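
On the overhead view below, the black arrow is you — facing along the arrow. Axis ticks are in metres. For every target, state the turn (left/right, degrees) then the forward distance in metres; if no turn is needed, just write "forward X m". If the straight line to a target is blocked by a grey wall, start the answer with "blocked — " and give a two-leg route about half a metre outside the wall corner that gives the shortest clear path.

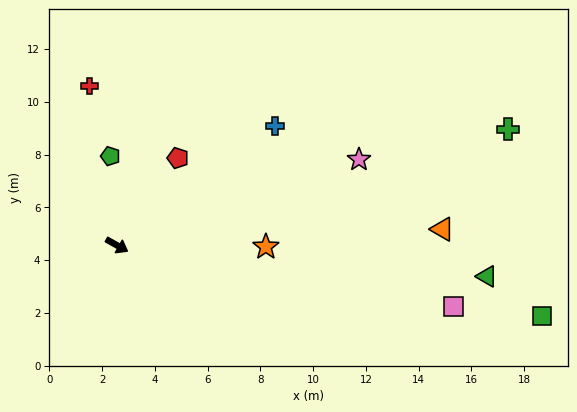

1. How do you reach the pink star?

turn left 49°, forward 9.7 m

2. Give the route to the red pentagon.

turn left 84°, forward 4.0 m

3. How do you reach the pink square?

turn left 19°, forward 13.0 m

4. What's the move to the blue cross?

turn left 66°, forward 7.5 m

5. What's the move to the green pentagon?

turn left 124°, forward 3.4 m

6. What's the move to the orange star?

turn left 29°, forward 5.6 m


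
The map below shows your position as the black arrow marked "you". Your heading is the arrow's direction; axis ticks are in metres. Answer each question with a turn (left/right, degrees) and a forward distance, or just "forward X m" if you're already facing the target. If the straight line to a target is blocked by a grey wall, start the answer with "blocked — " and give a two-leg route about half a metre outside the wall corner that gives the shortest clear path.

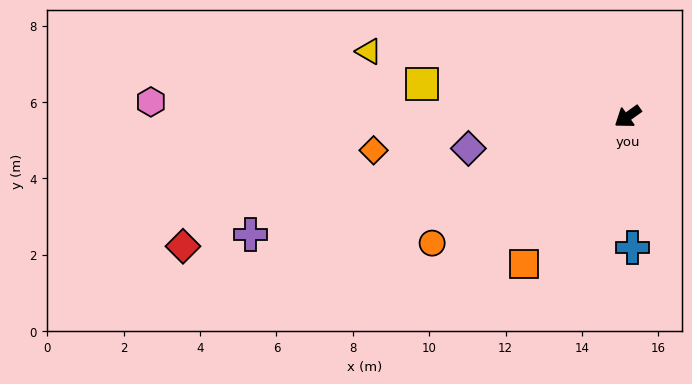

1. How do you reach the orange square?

turn left 19°, forward 4.7 m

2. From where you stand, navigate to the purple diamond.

turn right 24°, forward 4.3 m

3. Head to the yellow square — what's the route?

turn right 44°, forward 5.5 m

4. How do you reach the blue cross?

turn left 57°, forward 3.4 m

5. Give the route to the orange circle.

turn right 3°, forward 6.1 m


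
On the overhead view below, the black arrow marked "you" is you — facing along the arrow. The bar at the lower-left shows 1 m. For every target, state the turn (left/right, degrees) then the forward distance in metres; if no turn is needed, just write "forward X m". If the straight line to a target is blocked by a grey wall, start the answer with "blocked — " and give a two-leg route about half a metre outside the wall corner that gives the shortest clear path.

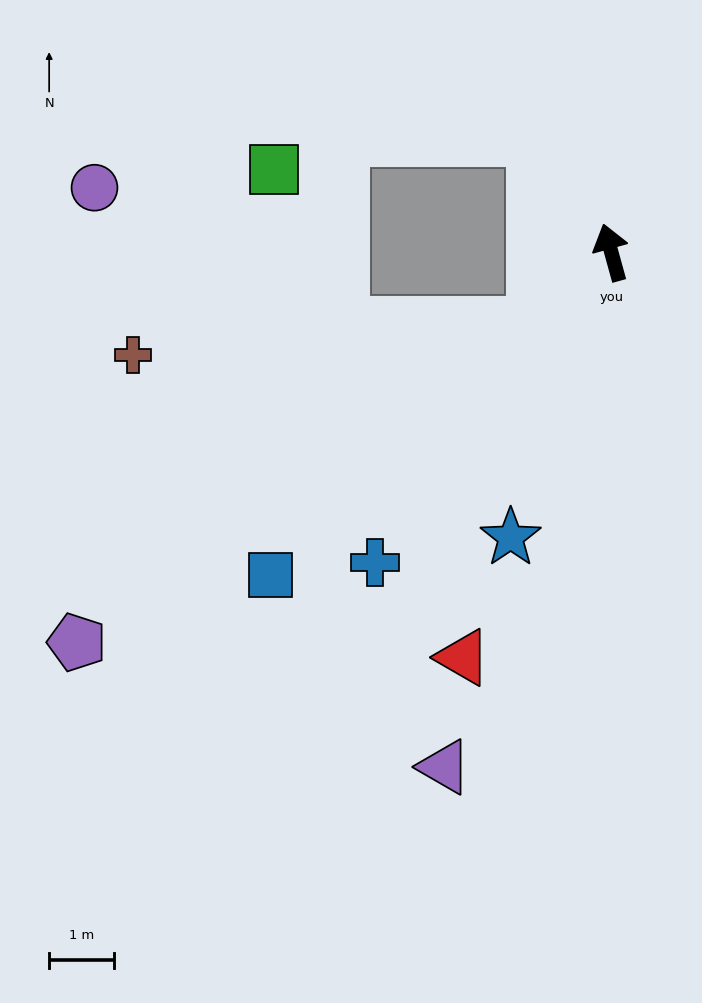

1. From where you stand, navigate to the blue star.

turn left 145°, forward 4.7 m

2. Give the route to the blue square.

turn left 118°, forward 7.3 m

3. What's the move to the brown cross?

blocked — turn left 118°, forward 1.6 m, then turn right 39°, forward 6.2 m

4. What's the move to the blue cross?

turn left 127°, forward 6.0 m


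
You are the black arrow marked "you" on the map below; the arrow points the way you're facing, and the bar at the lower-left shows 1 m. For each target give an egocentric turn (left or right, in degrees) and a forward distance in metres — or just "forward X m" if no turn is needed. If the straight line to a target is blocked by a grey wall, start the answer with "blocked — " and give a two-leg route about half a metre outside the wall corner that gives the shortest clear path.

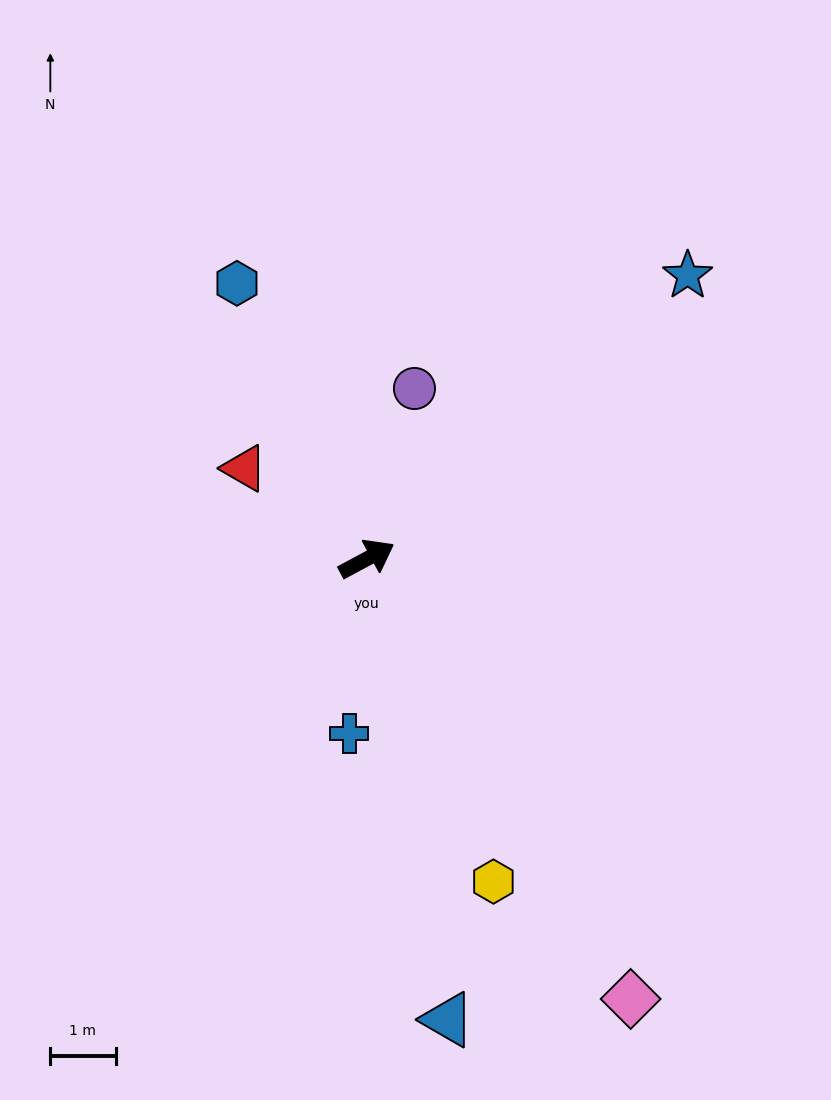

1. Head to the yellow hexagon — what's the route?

turn right 97°, forward 5.3 m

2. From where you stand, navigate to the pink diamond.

turn right 87°, forward 7.9 m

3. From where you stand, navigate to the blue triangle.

turn right 108°, forward 7.2 m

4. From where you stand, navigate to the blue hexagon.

turn left 87°, forward 4.7 m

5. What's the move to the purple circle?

turn left 46°, forward 2.7 m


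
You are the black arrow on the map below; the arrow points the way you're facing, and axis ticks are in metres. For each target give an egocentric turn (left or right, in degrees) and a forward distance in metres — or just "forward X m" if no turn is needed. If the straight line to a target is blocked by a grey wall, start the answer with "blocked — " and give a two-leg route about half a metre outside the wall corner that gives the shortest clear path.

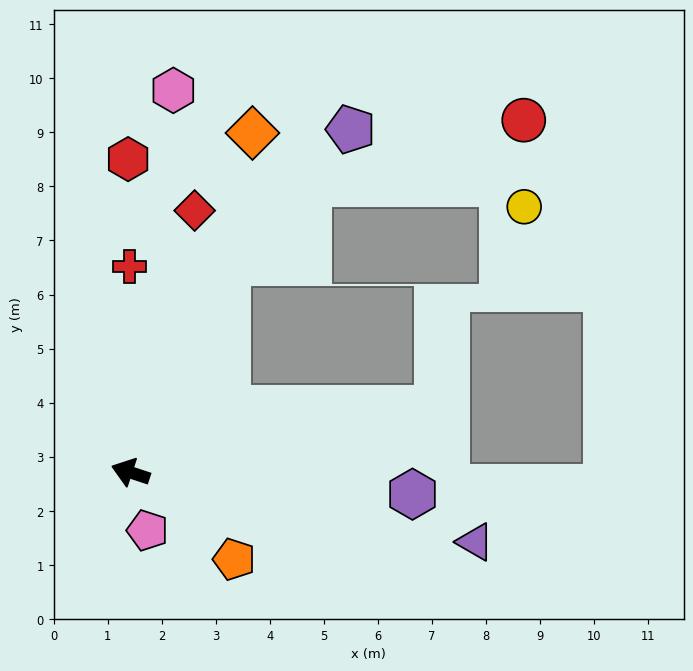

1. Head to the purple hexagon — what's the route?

turn right 166°, forward 5.2 m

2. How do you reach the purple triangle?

turn right 173°, forward 6.5 m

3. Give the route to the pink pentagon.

turn left 125°, forward 1.1 m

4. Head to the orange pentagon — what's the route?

turn left 158°, forward 2.5 m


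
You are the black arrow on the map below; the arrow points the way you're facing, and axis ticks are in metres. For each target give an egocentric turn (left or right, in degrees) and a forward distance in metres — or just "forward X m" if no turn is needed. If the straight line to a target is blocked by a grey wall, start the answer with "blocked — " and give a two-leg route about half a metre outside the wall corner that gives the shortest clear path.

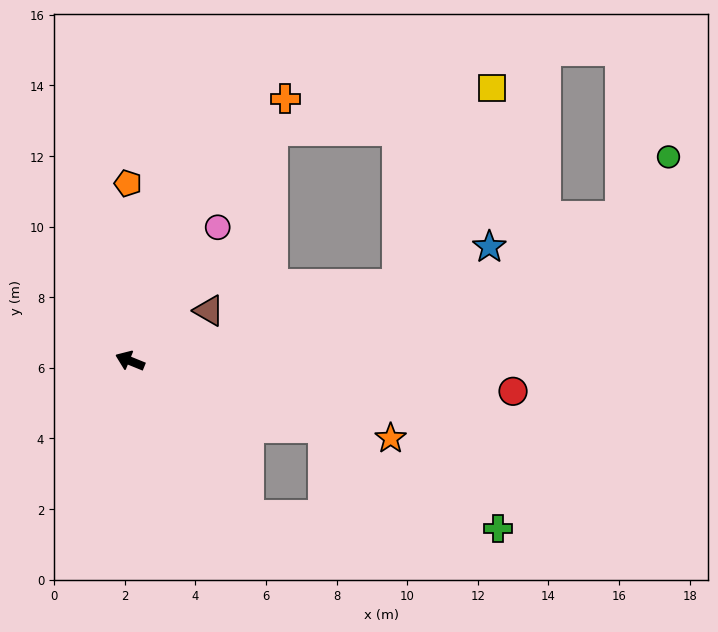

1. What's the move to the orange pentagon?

turn right 67°, forward 5.0 m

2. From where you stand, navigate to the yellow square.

blocked — turn right 142°, forward 7.9 m, then turn left 48°, forward 6.2 m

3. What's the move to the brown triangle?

turn right 125°, forward 2.7 m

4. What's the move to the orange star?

turn right 174°, forward 7.7 m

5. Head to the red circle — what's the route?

turn right 162°, forward 10.9 m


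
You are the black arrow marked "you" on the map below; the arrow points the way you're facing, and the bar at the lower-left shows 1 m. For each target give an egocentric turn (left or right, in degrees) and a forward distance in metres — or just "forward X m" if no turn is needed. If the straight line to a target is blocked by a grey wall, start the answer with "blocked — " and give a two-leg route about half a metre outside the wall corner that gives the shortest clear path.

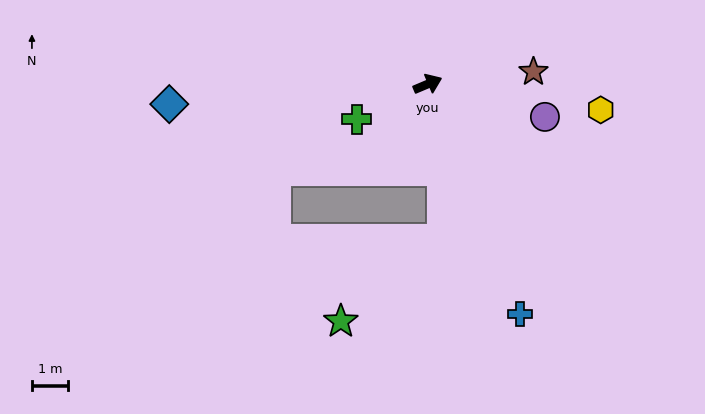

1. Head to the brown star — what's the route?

turn right 16°, forward 2.9 m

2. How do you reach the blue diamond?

turn left 162°, forward 7.1 m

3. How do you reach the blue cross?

turn right 91°, forward 6.8 m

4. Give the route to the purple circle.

turn right 39°, forward 3.4 m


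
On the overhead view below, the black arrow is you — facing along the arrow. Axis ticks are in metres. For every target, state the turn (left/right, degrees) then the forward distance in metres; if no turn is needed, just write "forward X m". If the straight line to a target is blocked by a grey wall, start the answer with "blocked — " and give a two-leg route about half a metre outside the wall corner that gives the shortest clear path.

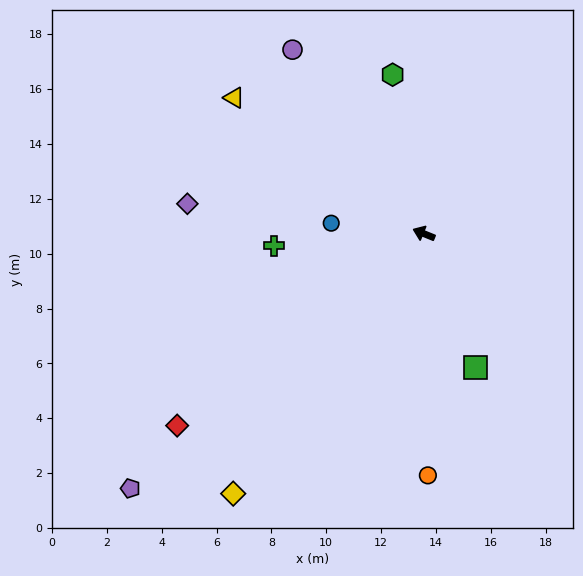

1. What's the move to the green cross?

turn left 27°, forward 5.5 m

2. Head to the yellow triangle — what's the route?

turn right 14°, forward 8.5 m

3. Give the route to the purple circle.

turn right 32°, forward 8.2 m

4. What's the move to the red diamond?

turn left 60°, forward 11.4 m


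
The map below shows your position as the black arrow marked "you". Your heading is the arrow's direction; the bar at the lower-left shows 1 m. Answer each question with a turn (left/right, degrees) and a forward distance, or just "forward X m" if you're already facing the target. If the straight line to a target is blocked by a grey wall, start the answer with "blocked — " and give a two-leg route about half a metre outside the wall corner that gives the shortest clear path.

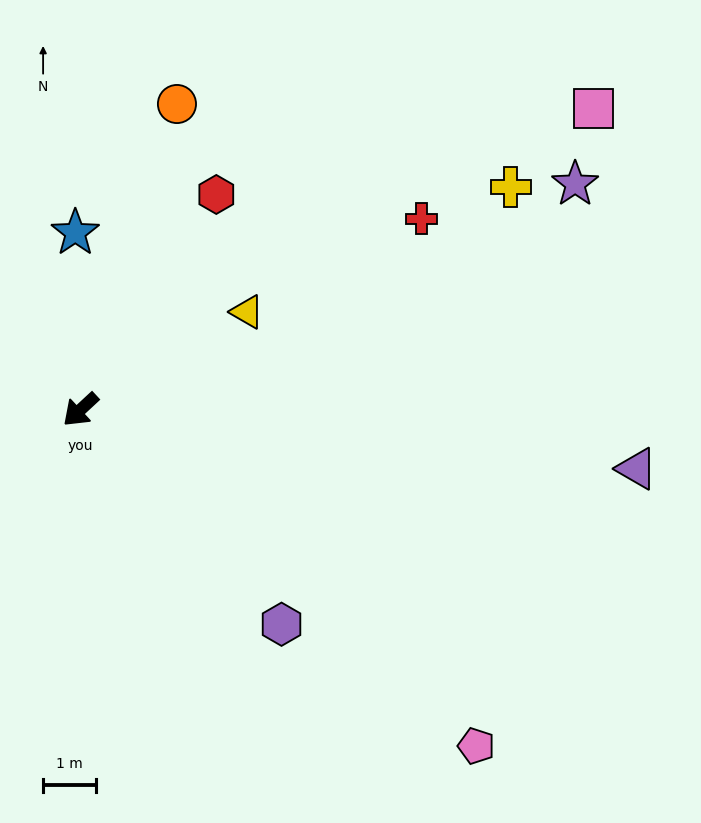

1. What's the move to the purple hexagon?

turn left 90°, forward 5.5 m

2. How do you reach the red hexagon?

turn right 165°, forward 4.8 m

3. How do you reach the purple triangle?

turn left 131°, forward 10.5 m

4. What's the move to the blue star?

turn right 131°, forward 3.3 m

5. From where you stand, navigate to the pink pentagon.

turn left 97°, forward 9.7 m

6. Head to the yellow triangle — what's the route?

turn left 168°, forward 3.6 m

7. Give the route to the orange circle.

turn right 150°, forward 6.0 m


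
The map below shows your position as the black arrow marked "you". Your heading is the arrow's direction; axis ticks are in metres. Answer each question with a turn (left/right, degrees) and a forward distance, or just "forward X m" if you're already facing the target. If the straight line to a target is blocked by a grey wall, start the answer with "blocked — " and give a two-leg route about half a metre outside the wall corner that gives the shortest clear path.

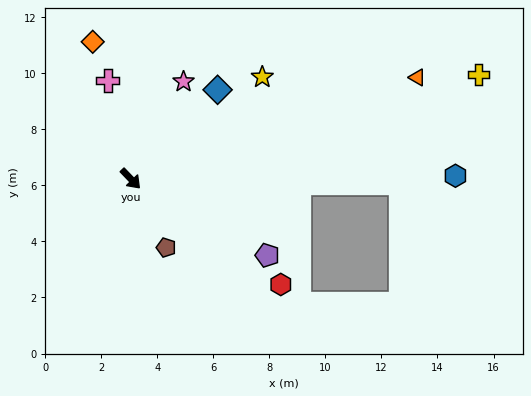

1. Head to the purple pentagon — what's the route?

turn left 17°, forward 5.6 m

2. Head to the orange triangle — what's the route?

turn left 66°, forward 10.8 m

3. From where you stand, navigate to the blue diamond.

turn left 92°, forward 4.4 m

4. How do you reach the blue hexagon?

turn left 47°, forward 11.6 m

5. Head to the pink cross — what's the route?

turn left 149°, forward 3.6 m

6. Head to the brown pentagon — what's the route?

turn right 17°, forward 2.8 m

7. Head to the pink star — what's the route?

turn left 108°, forward 3.9 m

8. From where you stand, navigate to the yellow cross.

turn left 63°, forward 13.0 m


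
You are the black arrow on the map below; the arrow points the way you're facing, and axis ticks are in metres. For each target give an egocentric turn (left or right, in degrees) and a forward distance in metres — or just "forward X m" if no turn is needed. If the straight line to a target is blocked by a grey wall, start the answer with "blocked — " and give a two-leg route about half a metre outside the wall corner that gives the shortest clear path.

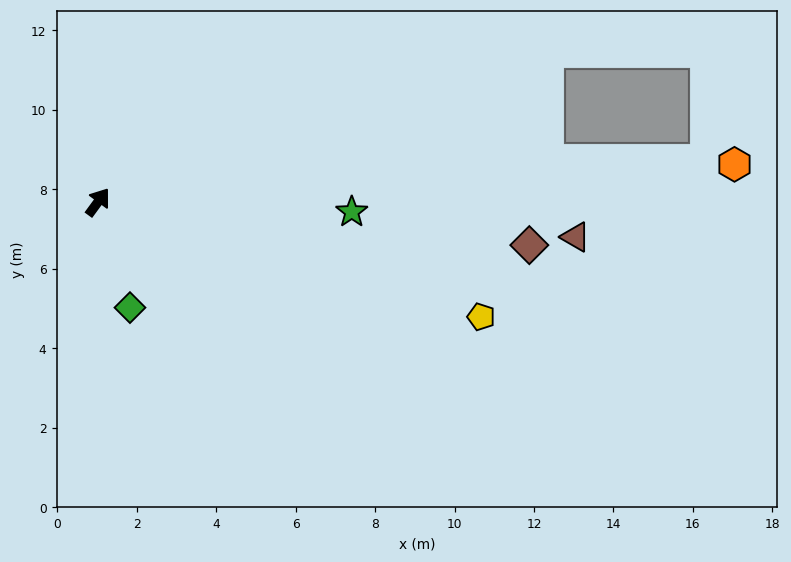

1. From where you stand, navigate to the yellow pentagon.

turn right 70°, forward 10.1 m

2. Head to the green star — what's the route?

turn right 56°, forward 6.4 m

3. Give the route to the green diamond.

turn right 127°, forward 2.8 m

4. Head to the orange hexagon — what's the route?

turn right 50°, forward 16.1 m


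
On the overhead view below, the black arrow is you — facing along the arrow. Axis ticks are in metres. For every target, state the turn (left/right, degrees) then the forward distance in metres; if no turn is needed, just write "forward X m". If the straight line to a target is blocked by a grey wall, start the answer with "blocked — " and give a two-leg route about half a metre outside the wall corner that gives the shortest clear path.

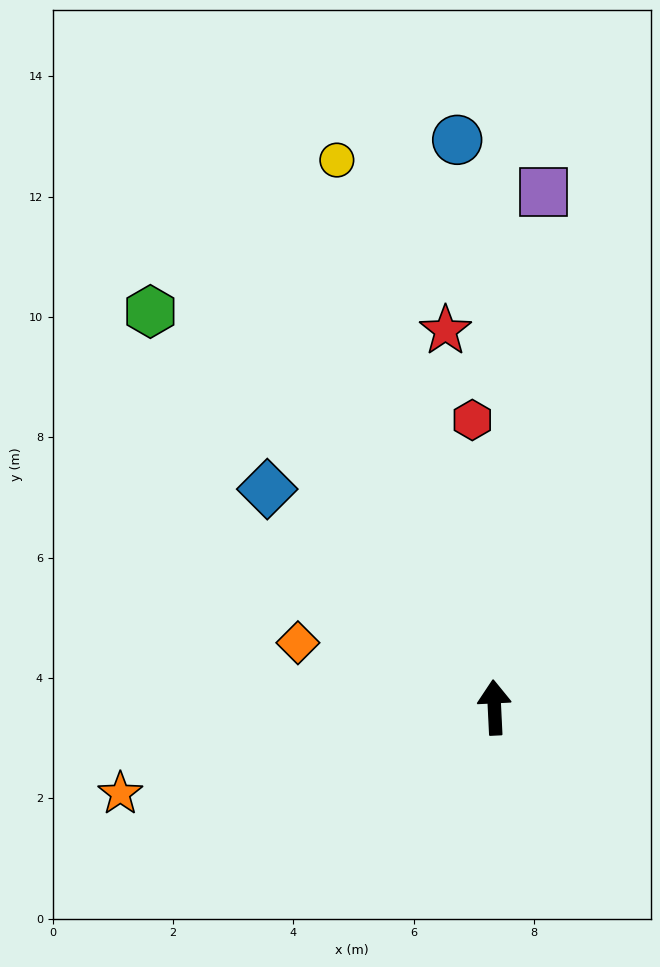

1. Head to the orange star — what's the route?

turn left 100°, forward 6.4 m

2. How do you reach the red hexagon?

forward 4.8 m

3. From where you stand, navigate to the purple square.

turn right 8°, forward 8.6 m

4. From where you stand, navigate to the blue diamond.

turn left 43°, forward 5.2 m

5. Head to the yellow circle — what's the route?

turn left 13°, forward 9.5 m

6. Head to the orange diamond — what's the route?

turn left 69°, forward 3.4 m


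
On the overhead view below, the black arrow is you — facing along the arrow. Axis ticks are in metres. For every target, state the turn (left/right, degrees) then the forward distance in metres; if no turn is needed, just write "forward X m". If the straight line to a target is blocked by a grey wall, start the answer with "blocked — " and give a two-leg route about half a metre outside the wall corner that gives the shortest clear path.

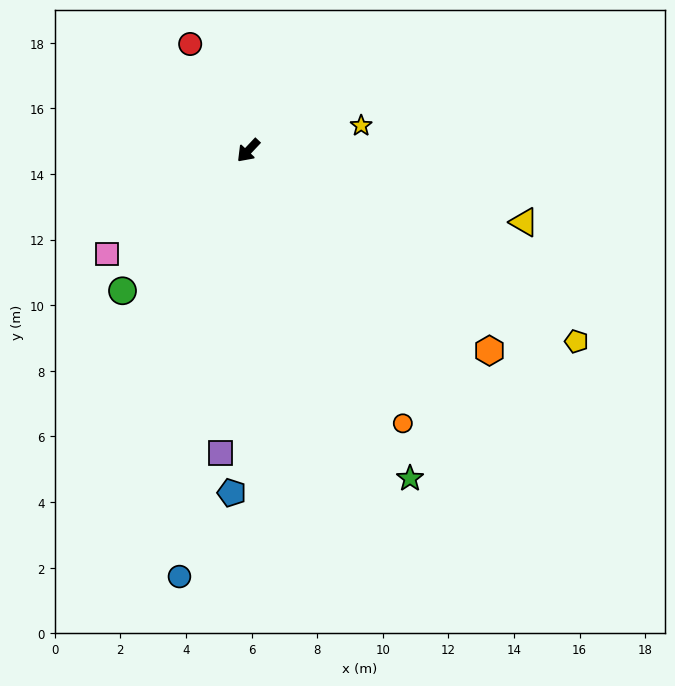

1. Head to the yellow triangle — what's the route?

turn left 119°, forward 8.7 m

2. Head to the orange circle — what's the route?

turn left 73°, forward 9.6 m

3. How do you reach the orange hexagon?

turn left 94°, forward 9.6 m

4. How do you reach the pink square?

turn right 10°, forward 5.3 m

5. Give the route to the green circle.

forward 5.7 m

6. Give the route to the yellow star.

turn left 146°, forward 3.5 m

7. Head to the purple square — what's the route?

turn left 38°, forward 9.3 m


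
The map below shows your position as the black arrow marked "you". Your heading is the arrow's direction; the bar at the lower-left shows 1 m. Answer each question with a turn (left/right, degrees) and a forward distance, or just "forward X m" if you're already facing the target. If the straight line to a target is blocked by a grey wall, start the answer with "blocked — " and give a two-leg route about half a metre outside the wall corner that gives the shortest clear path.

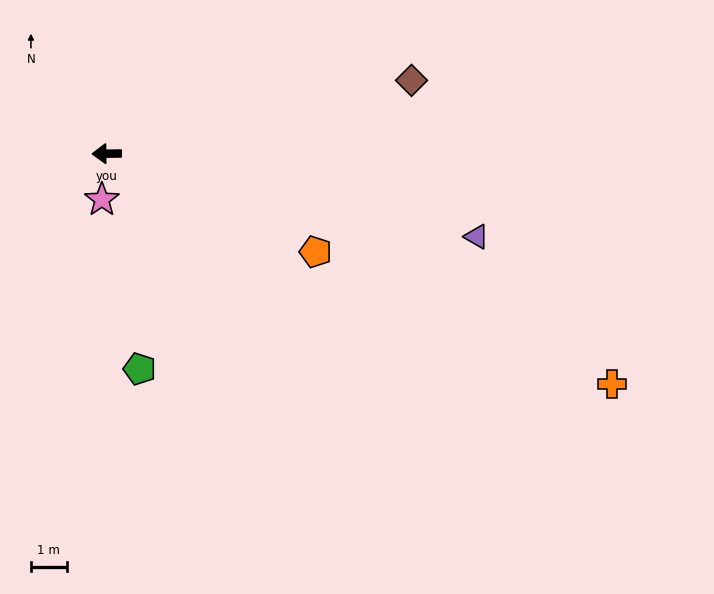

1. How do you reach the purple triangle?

turn left 167°, forward 10.6 m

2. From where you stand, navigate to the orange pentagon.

turn left 154°, forward 6.5 m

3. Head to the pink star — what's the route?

turn left 83°, forward 1.3 m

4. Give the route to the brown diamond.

turn right 167°, forward 8.8 m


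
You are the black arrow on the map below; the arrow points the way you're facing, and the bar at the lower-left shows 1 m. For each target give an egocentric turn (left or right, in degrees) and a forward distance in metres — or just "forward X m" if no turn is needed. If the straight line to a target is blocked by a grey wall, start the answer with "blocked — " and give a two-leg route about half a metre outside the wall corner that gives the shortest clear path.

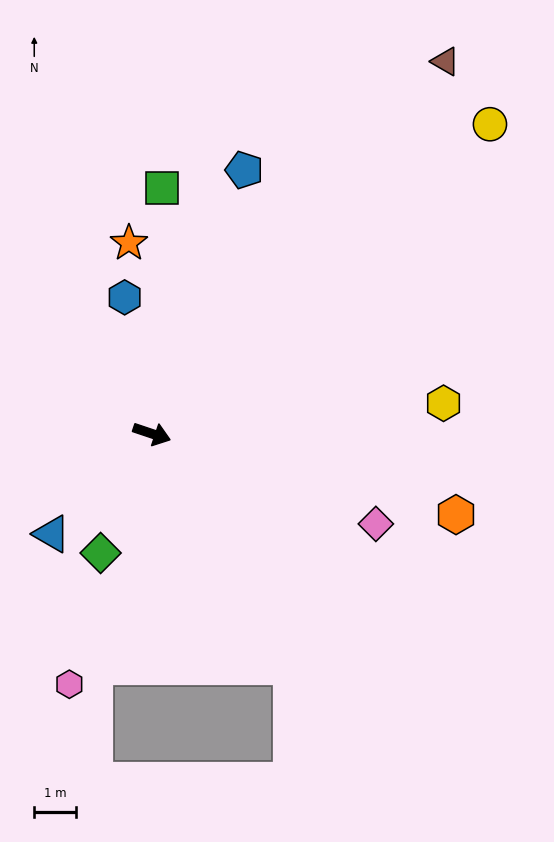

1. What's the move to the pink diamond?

turn right 3°, forward 5.8 m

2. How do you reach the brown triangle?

turn left 70°, forward 11.4 m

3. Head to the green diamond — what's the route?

turn right 95°, forward 3.1 m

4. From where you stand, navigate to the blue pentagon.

turn left 89°, forward 6.7 m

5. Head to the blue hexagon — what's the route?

turn left 120°, forward 3.3 m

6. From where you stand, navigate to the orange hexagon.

turn left 4°, forward 7.6 m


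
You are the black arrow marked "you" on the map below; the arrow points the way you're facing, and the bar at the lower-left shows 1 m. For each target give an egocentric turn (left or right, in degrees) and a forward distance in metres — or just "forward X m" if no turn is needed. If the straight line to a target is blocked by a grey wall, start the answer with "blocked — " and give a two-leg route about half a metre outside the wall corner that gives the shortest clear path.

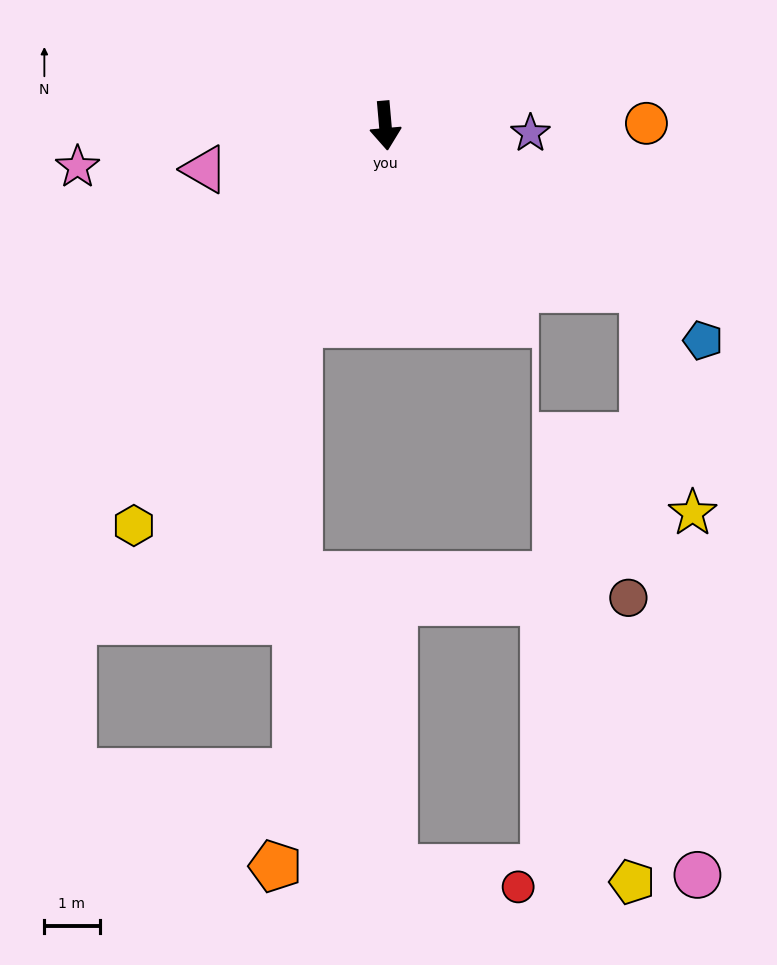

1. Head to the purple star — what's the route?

turn left 82°, forward 2.6 m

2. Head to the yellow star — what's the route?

blocked — turn left 53°, forward 5.5 m, then turn right 46°, forward 4.1 m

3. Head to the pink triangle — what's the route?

turn right 81°, forward 3.4 m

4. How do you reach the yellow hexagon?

turn right 37°, forward 8.5 m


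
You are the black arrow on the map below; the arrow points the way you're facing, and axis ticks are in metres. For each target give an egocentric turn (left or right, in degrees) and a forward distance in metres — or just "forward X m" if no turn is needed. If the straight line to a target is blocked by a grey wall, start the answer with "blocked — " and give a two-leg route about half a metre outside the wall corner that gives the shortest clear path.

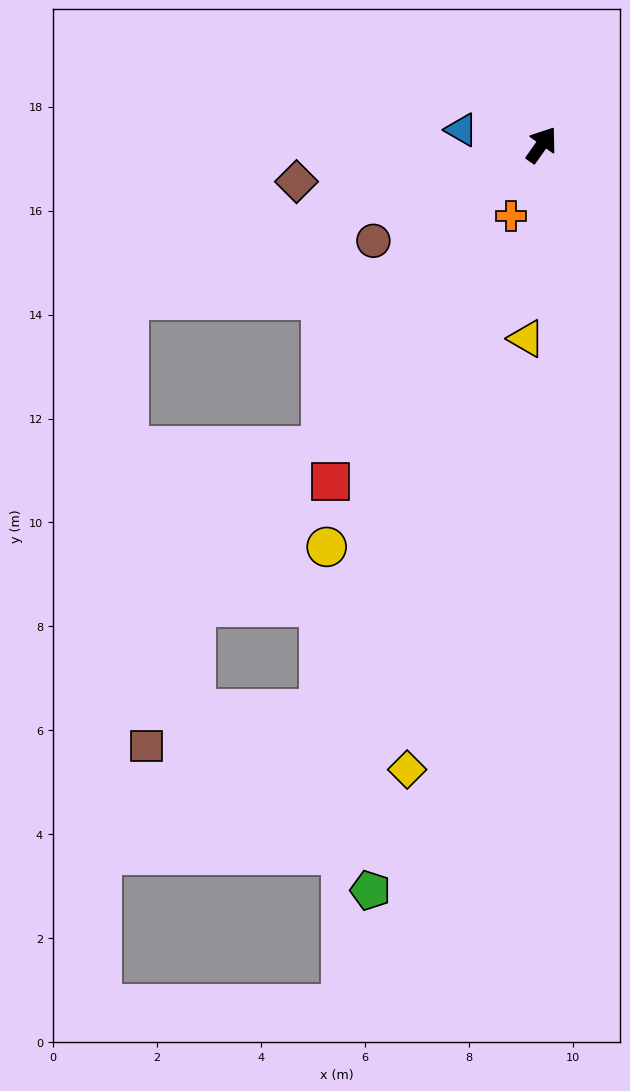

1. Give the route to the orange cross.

turn right 168°, forward 1.5 m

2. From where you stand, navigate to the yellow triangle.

turn right 149°, forward 3.7 m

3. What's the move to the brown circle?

turn left 155°, forward 3.7 m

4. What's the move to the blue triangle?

turn left 115°, forward 1.6 m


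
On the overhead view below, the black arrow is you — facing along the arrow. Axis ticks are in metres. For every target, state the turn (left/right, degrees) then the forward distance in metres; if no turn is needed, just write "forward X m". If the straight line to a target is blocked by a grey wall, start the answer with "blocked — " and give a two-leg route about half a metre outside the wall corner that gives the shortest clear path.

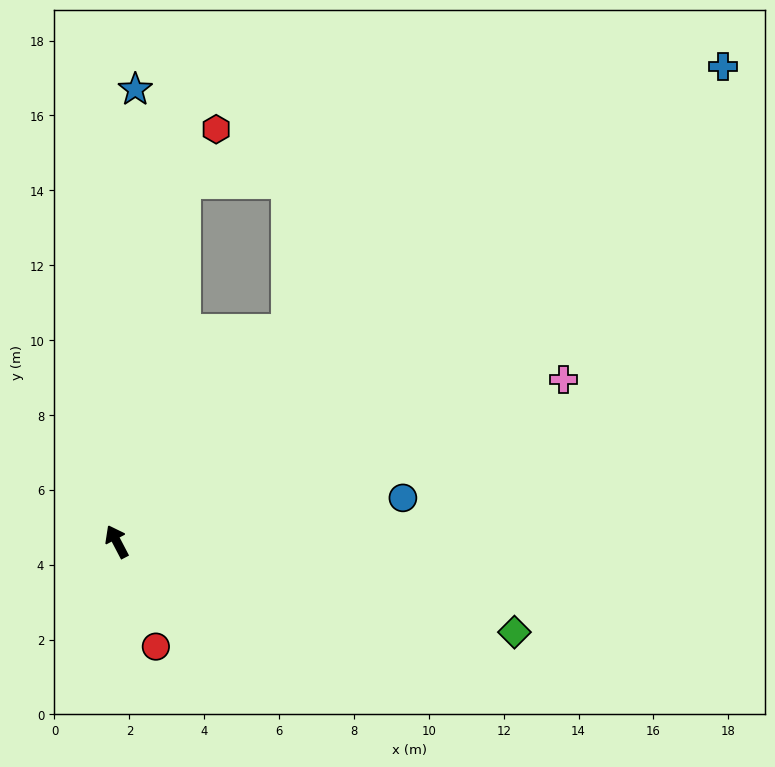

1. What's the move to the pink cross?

turn right 98°, forward 12.7 m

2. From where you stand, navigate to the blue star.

turn right 30°, forward 12.1 m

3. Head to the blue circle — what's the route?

turn right 109°, forward 7.7 m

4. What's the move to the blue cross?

turn right 80°, forward 20.6 m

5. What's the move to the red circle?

turn left 173°, forward 3.0 m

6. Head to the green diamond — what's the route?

turn right 130°, forward 10.9 m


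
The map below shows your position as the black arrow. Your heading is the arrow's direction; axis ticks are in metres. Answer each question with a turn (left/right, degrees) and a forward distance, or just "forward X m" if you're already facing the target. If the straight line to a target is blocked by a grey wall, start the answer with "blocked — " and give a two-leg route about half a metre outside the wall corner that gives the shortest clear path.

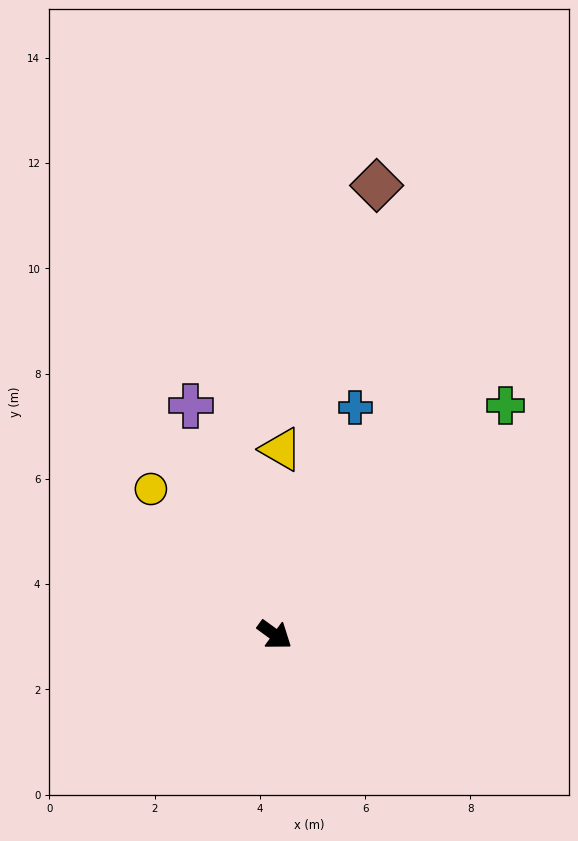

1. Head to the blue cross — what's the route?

turn left 107°, forward 4.6 m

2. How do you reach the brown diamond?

turn left 113°, forward 8.8 m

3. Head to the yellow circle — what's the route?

turn left 166°, forward 3.6 m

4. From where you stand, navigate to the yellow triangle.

turn left 124°, forward 3.5 m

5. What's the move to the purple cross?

turn left 146°, forward 4.6 m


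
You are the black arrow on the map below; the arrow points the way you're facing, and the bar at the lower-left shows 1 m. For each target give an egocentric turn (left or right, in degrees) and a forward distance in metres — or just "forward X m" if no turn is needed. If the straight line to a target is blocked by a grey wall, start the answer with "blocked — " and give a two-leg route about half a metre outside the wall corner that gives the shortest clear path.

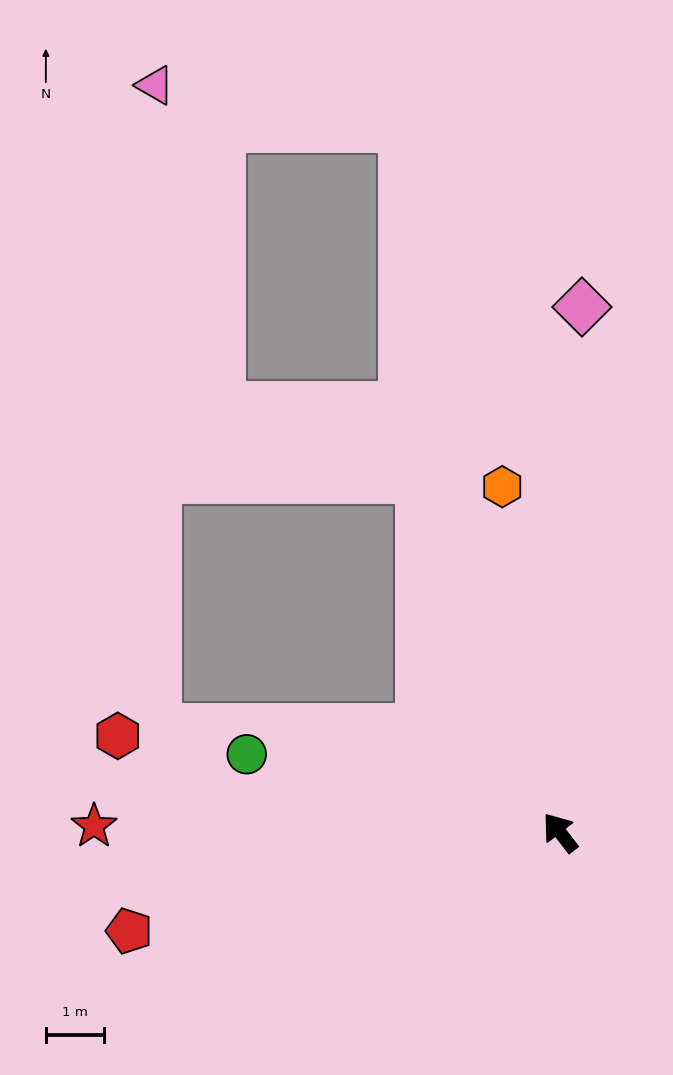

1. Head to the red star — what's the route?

turn left 51°, forward 8.0 m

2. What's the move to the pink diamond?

turn right 40°, forward 9.0 m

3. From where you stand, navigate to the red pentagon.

turn left 65°, forward 7.6 m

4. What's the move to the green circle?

turn left 38°, forward 5.5 m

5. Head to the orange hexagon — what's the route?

turn right 28°, forward 6.0 m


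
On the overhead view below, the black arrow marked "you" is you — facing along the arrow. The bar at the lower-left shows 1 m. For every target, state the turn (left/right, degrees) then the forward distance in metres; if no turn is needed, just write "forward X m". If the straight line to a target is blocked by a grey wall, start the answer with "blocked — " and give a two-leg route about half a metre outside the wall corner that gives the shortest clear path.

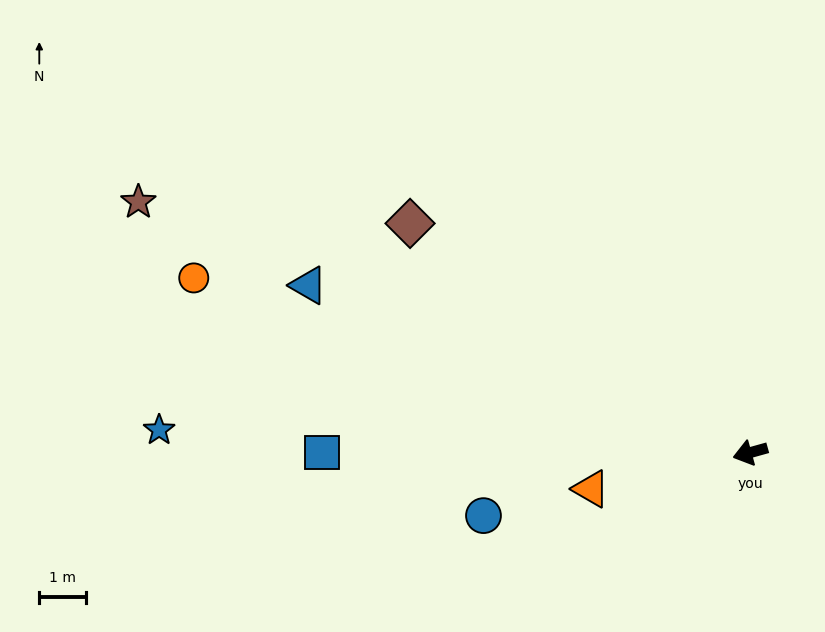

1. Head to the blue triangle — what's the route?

turn right 36°, forward 10.1 m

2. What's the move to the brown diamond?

turn right 49°, forward 8.8 m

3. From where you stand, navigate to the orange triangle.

turn right 3°, forward 3.5 m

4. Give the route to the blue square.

turn right 16°, forward 9.1 m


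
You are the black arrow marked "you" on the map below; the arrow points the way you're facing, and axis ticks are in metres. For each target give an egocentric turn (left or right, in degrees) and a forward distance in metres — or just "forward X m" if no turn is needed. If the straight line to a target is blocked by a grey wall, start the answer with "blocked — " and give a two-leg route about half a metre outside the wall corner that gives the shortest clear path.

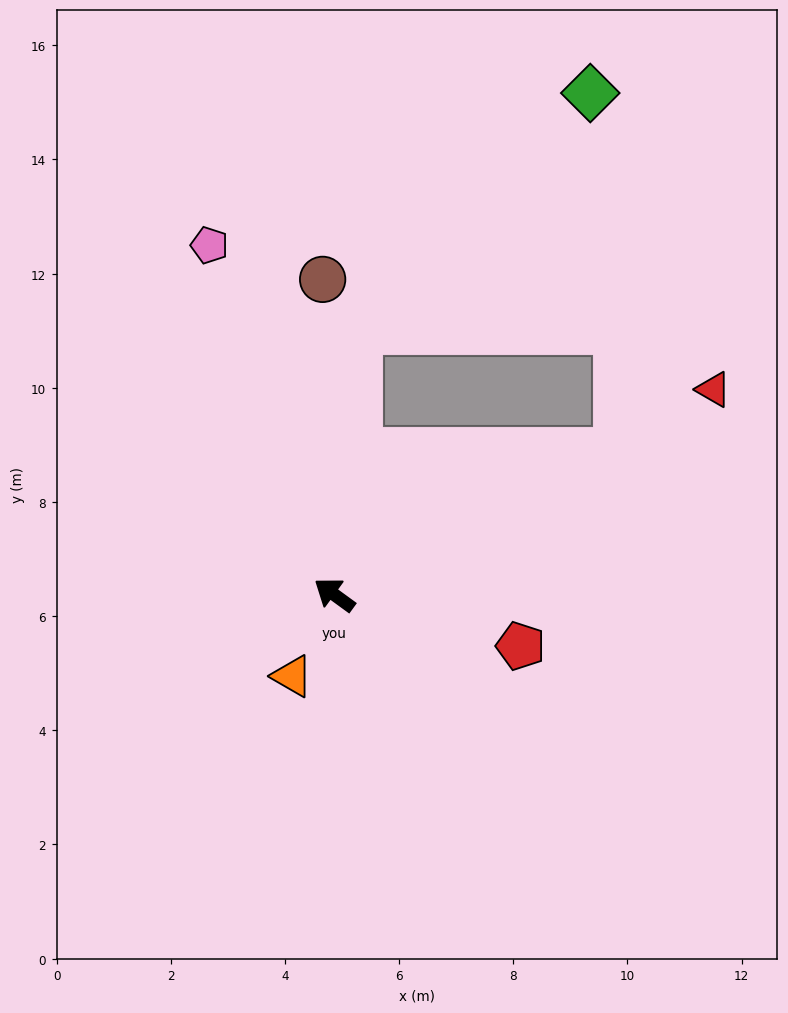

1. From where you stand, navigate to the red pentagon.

turn right 159°, forward 3.4 m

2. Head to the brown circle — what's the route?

turn right 52°, forward 5.5 m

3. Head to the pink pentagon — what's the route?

turn right 34°, forward 6.5 m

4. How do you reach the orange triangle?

turn left 99°, forward 1.6 m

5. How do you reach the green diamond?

blocked — turn right 59°, forward 4.6 m, then turn right 39°, forward 5.8 m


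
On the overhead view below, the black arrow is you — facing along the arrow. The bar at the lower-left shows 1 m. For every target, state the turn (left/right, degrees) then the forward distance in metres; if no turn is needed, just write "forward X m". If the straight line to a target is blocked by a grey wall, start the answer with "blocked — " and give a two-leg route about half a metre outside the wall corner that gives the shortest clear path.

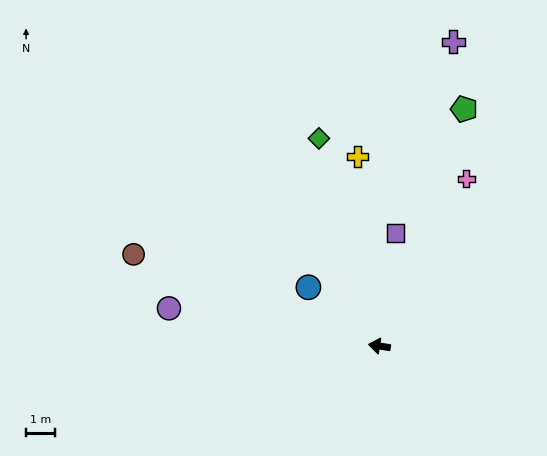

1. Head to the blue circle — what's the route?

turn right 31°, forward 3.2 m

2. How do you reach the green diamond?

turn right 65°, forward 7.5 m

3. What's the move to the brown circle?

turn right 12°, forward 9.1 m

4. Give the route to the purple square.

turn right 89°, forward 4.0 m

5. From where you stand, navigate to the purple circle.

forward 7.4 m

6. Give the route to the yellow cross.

turn right 75°, forward 6.6 m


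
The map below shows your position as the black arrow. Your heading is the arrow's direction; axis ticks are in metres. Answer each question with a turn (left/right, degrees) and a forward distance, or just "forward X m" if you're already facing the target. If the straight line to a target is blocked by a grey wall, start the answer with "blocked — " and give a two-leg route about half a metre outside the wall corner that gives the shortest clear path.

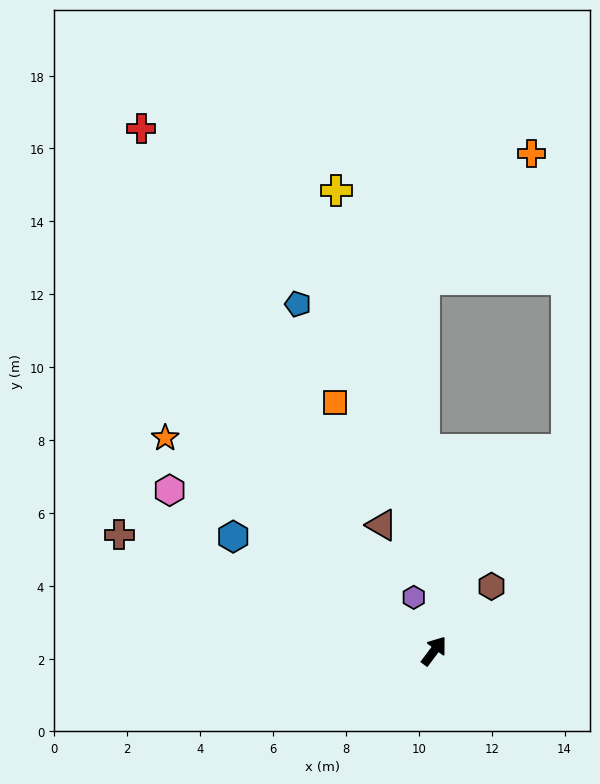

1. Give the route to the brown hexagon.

turn right 5°, forward 2.4 m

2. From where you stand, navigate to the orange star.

turn left 88°, forward 9.4 m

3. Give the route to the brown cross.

turn left 107°, forward 9.2 m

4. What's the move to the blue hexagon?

turn left 97°, forward 6.3 m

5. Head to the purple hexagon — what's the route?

turn left 58°, forward 1.6 m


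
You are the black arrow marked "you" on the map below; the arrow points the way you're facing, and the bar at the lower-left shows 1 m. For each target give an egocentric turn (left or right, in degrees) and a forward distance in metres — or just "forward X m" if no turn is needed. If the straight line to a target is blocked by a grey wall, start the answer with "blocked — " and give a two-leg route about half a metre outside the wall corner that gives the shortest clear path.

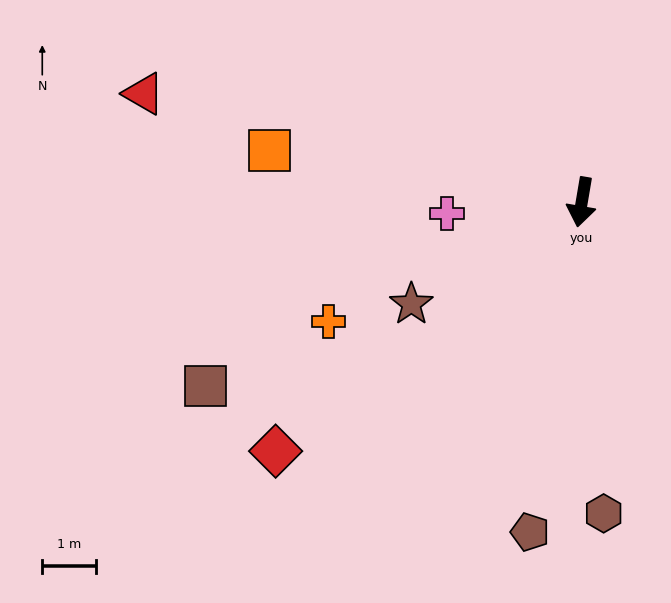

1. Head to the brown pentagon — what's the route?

forward 6.2 m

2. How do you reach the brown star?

turn right 50°, forward 3.7 m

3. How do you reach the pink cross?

turn right 76°, forward 2.5 m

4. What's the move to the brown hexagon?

turn left 14°, forward 5.8 m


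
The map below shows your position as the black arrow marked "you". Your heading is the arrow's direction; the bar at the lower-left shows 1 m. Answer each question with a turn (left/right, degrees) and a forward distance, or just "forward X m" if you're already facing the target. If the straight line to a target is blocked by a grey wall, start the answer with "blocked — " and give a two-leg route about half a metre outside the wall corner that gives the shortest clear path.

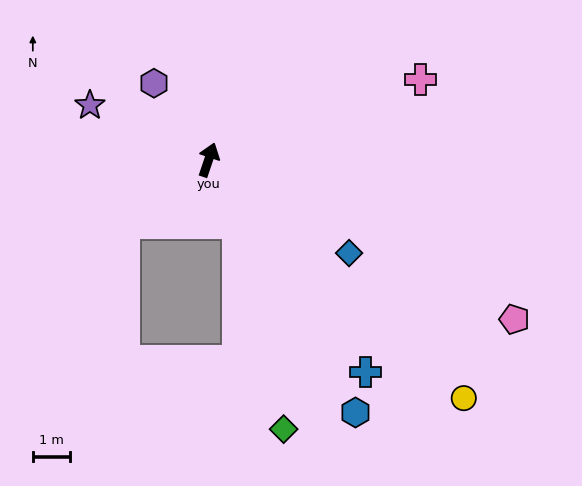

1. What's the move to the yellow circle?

turn right 114°, forward 9.3 m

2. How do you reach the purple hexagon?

turn left 54°, forward 2.5 m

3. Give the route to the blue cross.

turn right 125°, forward 7.0 m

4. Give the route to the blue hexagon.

turn right 131°, forward 7.8 m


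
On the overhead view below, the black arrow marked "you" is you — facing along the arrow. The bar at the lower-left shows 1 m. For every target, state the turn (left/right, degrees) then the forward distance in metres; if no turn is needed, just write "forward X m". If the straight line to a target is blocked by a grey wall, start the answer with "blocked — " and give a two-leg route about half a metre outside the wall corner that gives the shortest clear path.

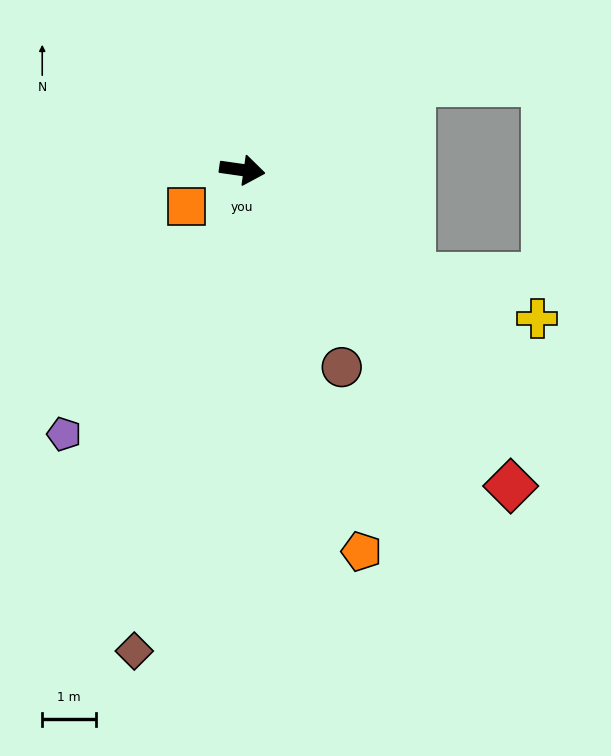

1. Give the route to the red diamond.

turn right 42°, forward 7.7 m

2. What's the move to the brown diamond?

turn right 95°, forward 9.1 m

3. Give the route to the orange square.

turn right 139°, forward 1.2 m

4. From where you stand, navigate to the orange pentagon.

turn right 65°, forward 7.4 m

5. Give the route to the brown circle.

turn right 55°, forward 4.1 m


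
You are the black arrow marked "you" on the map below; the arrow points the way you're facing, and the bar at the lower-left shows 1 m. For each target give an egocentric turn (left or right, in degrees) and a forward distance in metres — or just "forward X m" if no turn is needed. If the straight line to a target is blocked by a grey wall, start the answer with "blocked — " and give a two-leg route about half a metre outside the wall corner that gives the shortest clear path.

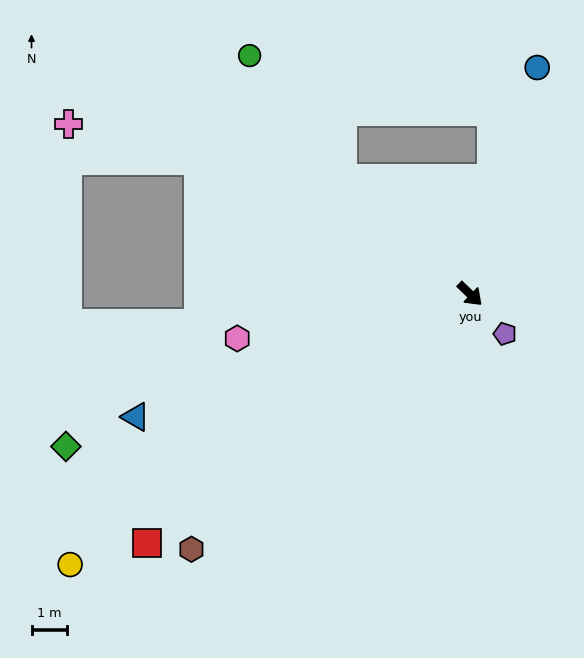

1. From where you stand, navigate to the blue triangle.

turn right 116°, forward 10.0 m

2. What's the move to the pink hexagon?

turn right 126°, forward 6.7 m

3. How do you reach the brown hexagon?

turn right 94°, forward 10.6 m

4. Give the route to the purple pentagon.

turn right 5°, forward 1.5 m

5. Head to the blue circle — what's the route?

turn left 117°, forward 6.6 m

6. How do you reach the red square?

turn right 99°, forward 11.5 m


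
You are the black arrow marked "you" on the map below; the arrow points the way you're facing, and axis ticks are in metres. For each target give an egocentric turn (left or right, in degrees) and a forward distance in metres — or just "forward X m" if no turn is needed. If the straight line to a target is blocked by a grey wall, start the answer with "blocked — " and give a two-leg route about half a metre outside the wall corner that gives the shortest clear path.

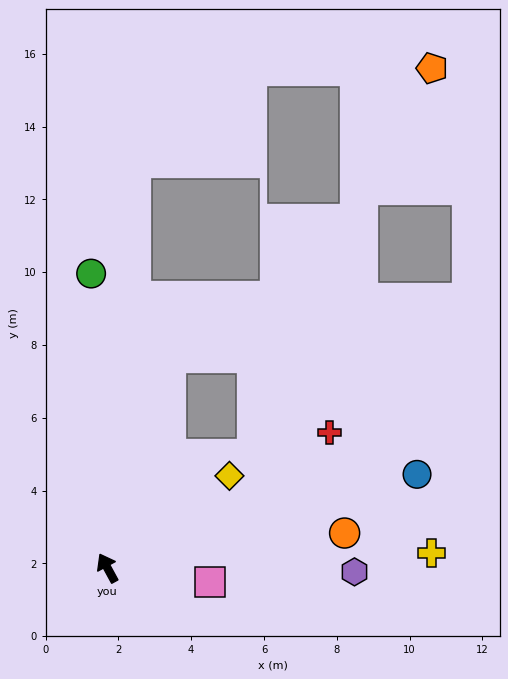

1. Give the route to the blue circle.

turn right 102°, forward 8.9 m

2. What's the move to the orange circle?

turn right 110°, forward 6.6 m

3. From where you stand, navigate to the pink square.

turn right 126°, forward 2.8 m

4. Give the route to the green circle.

turn right 25°, forward 8.1 m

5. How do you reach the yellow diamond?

turn right 82°, forward 4.2 m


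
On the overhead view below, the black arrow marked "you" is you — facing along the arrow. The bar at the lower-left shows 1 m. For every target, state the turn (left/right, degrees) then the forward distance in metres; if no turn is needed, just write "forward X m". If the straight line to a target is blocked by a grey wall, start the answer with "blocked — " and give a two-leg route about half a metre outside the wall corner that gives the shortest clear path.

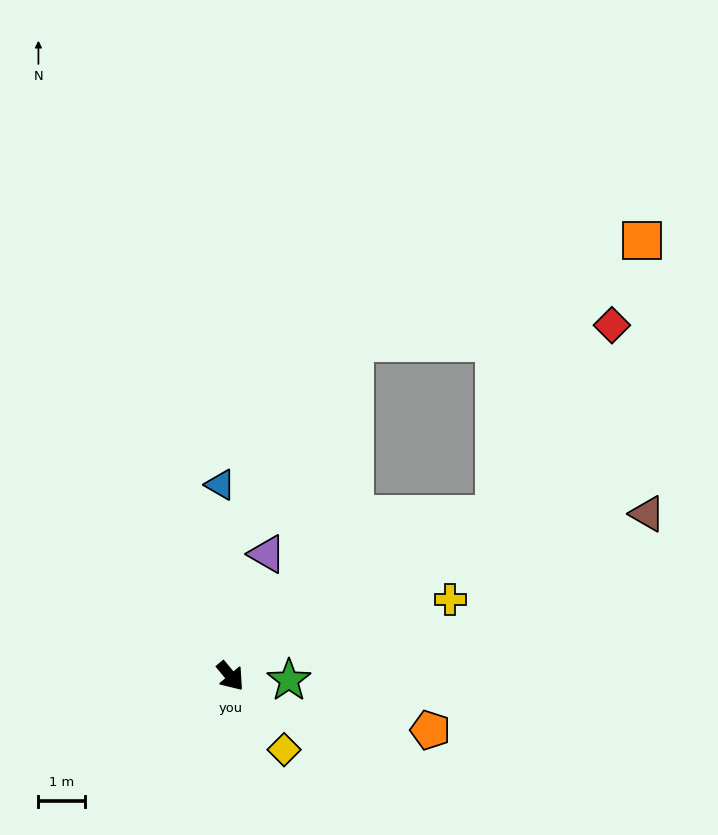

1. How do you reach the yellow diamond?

turn right 4°, forward 1.9 m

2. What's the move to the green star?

turn left 46°, forward 1.3 m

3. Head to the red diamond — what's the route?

blocked — turn left 81°, forward 6.6 m, then turn left 28°, forward 4.8 m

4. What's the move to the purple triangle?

turn left 124°, forward 2.7 m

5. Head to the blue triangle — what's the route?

turn left 143°, forward 4.1 m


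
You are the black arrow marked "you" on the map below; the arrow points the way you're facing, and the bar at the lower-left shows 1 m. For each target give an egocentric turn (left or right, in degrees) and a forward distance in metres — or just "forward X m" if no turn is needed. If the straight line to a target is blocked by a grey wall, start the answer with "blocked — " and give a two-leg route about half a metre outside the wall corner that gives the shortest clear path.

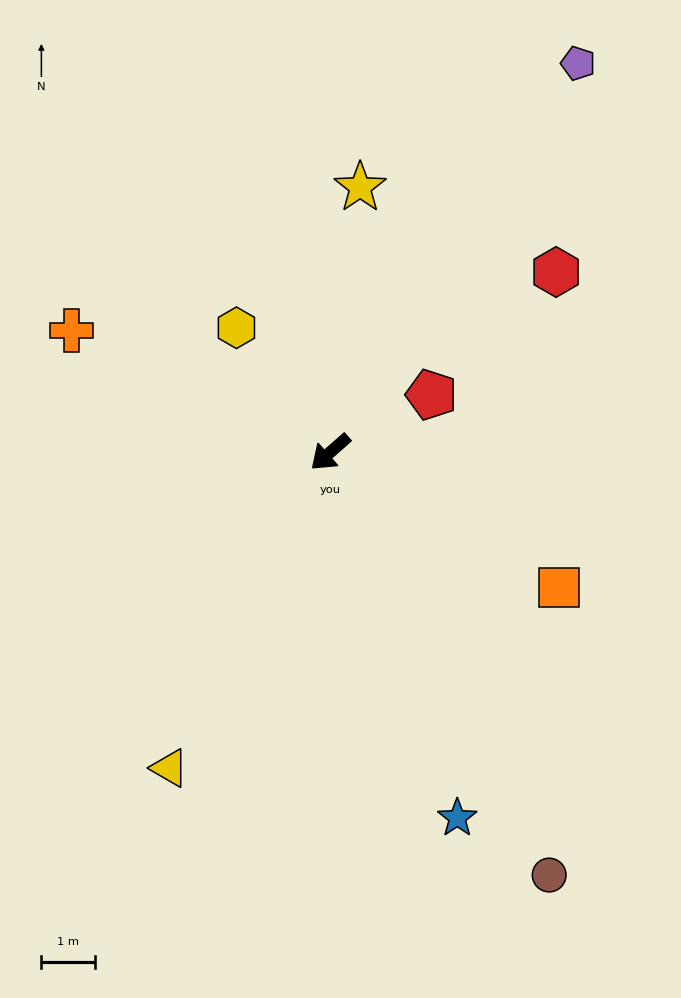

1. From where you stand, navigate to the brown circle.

turn left 76°, forward 8.9 m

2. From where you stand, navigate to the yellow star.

turn right 138°, forward 5.0 m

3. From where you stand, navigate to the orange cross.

turn right 67°, forward 5.3 m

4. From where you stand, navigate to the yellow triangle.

turn left 22°, forward 6.6 m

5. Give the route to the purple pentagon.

turn right 164°, forward 8.6 m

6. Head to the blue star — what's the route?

turn left 68°, forward 7.2 m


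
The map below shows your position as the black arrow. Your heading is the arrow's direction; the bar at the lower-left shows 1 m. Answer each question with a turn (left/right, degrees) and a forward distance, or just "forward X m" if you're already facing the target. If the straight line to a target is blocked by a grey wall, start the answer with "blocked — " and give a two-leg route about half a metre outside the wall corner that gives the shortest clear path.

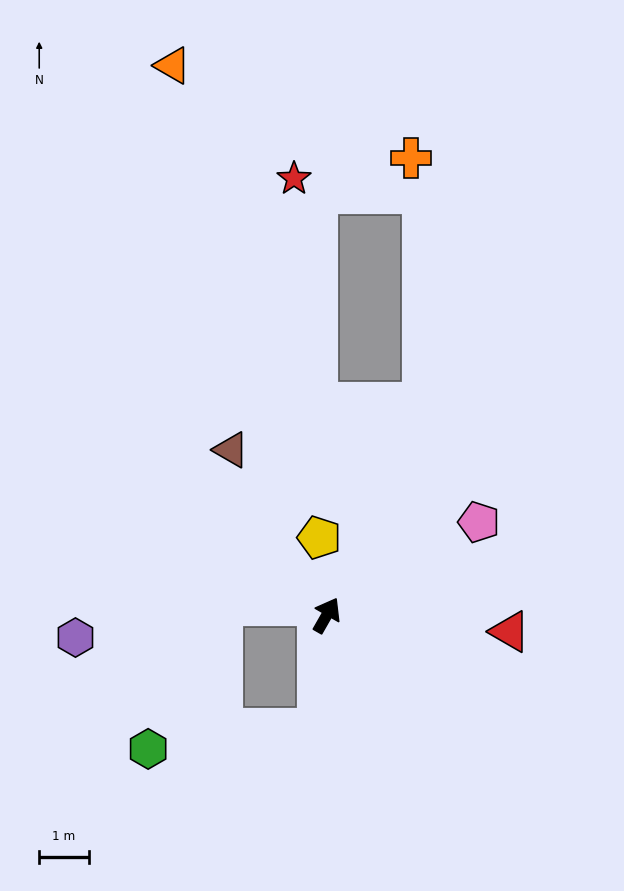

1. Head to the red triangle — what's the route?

turn right 65°, forward 3.7 m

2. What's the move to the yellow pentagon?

turn left 35°, forward 1.6 m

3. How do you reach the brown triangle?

turn left 60°, forward 3.9 m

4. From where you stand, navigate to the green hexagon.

blocked — turn right 155°, forward 2.3 m, then turn right 79°, forward 3.5 m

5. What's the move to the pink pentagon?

turn right 29°, forward 3.6 m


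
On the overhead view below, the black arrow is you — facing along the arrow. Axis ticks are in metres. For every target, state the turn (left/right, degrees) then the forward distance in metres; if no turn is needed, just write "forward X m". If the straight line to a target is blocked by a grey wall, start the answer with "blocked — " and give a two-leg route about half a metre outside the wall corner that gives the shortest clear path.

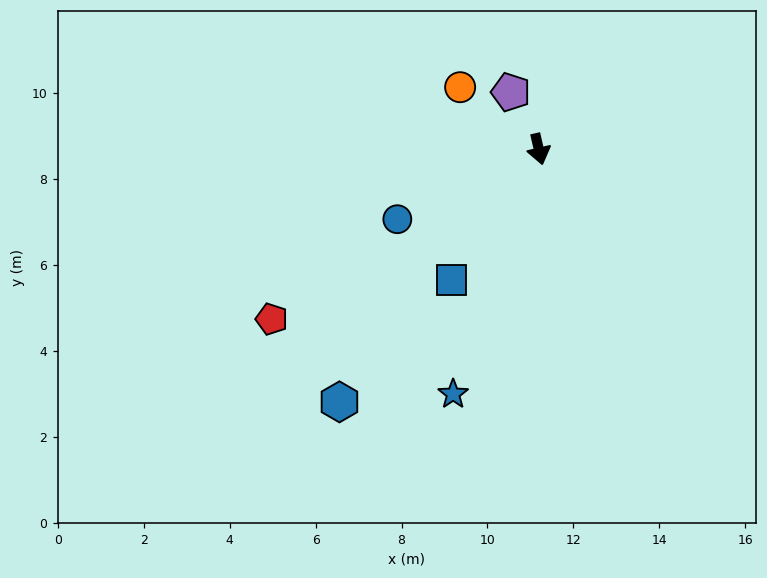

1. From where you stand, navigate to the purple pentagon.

turn right 167°, forward 1.5 m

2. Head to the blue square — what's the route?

turn right 47°, forward 3.7 m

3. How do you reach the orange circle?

turn right 141°, forward 2.3 m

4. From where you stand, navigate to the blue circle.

turn right 77°, forward 3.7 m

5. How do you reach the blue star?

turn right 32°, forward 6.0 m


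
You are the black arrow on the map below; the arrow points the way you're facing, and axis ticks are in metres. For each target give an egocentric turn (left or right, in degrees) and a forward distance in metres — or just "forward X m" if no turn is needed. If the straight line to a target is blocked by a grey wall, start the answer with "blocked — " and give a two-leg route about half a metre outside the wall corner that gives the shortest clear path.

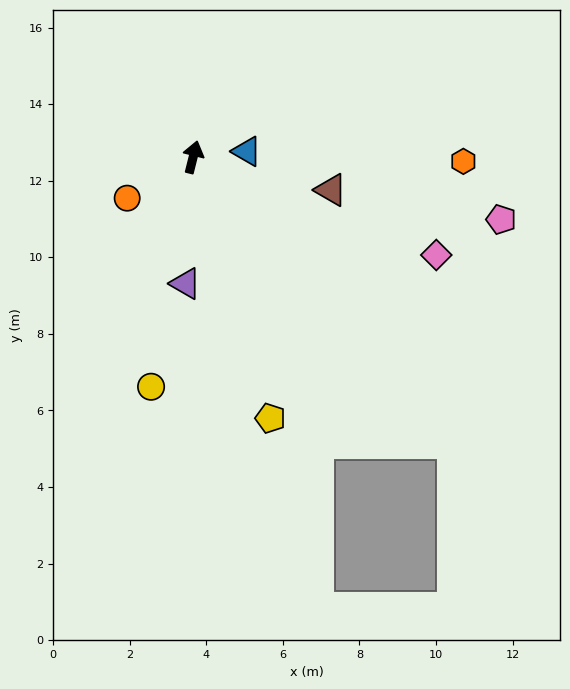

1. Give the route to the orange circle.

turn left 136°, forward 2.0 m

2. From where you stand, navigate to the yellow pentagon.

turn right 150°, forward 7.1 m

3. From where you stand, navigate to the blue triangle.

turn right 70°, forward 1.4 m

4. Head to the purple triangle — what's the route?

turn right 169°, forward 3.3 m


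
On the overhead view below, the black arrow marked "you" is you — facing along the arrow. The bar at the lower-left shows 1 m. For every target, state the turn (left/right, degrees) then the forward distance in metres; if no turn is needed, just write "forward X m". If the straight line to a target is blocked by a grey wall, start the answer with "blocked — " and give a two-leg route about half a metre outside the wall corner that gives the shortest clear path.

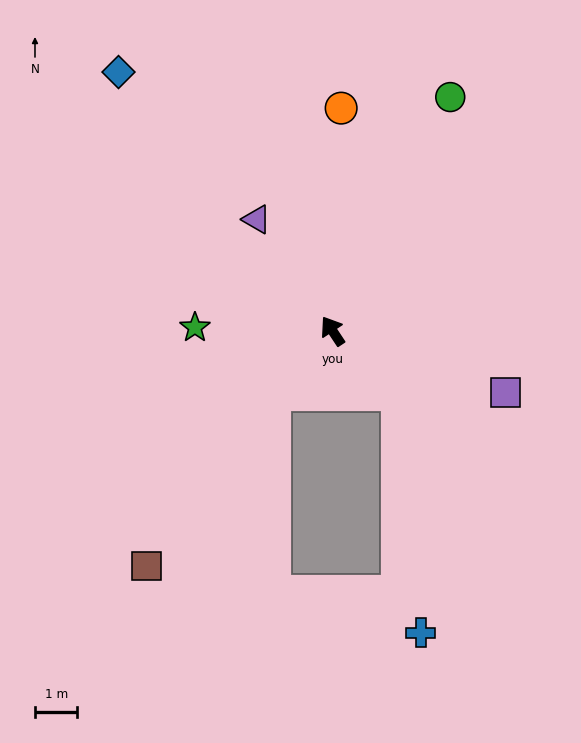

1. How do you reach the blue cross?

blocked — turn right 166°, forward 2.1 m, then turn right 42°, forward 5.7 m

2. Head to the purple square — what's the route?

turn right 143°, forward 4.3 m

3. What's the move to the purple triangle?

forward 3.2 m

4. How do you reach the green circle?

turn right 60°, forward 6.2 m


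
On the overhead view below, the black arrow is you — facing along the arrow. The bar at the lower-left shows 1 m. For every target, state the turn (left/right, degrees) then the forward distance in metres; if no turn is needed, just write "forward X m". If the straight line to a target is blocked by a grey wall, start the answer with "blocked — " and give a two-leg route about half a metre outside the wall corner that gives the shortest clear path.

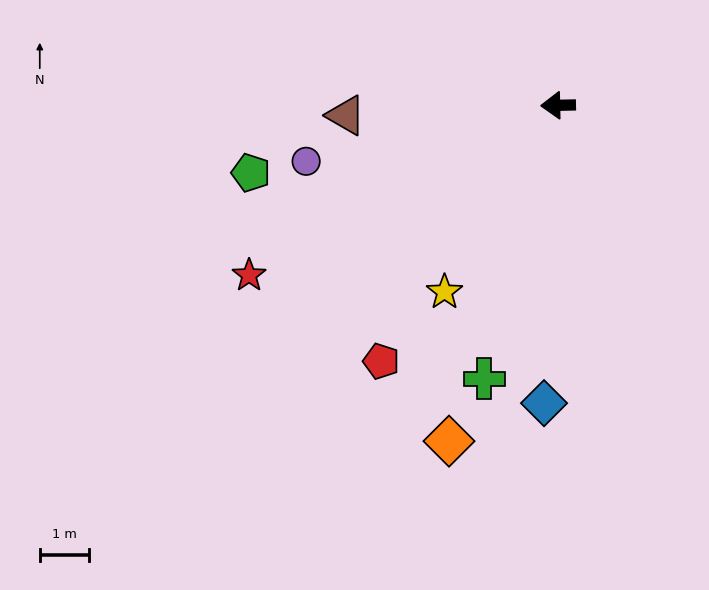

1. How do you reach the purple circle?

turn left 11°, forward 5.2 m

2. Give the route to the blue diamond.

turn left 86°, forward 6.1 m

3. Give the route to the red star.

turn left 27°, forward 7.2 m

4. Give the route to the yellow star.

turn left 57°, forward 4.4 m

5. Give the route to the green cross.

turn left 74°, forward 5.8 m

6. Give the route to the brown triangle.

forward 4.3 m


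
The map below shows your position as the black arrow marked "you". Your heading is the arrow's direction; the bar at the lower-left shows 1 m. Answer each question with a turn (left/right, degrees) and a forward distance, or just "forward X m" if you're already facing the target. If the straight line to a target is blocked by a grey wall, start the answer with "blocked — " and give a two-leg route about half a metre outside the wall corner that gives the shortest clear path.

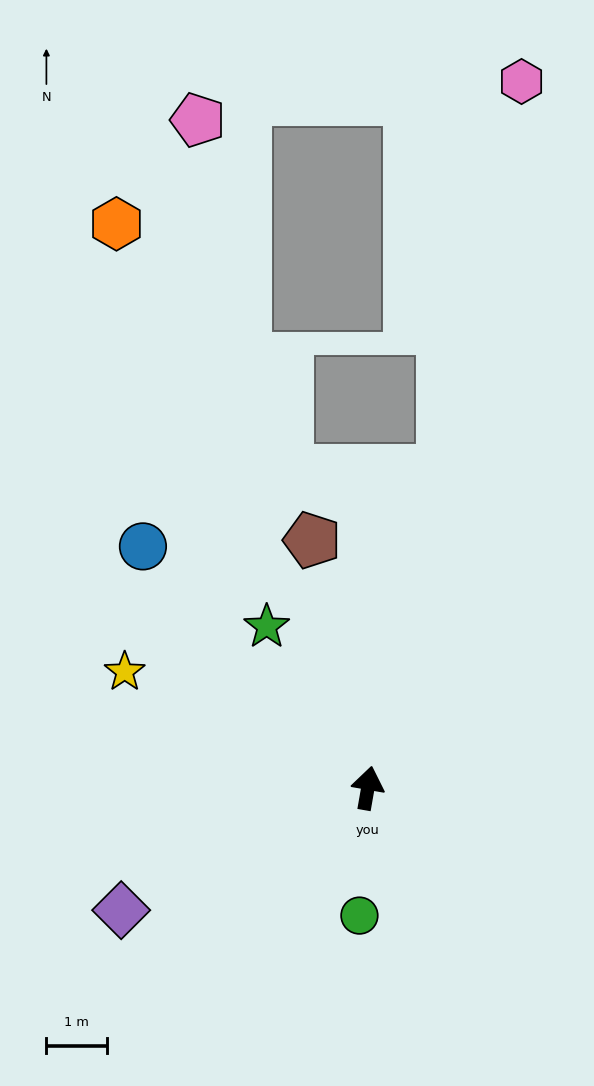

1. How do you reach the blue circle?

turn left 53°, forward 5.5 m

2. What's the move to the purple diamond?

turn left 126°, forward 4.6 m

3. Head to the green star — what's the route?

turn left 42°, forward 3.2 m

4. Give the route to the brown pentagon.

turn left 23°, forward 4.2 m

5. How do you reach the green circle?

turn right 174°, forward 2.1 m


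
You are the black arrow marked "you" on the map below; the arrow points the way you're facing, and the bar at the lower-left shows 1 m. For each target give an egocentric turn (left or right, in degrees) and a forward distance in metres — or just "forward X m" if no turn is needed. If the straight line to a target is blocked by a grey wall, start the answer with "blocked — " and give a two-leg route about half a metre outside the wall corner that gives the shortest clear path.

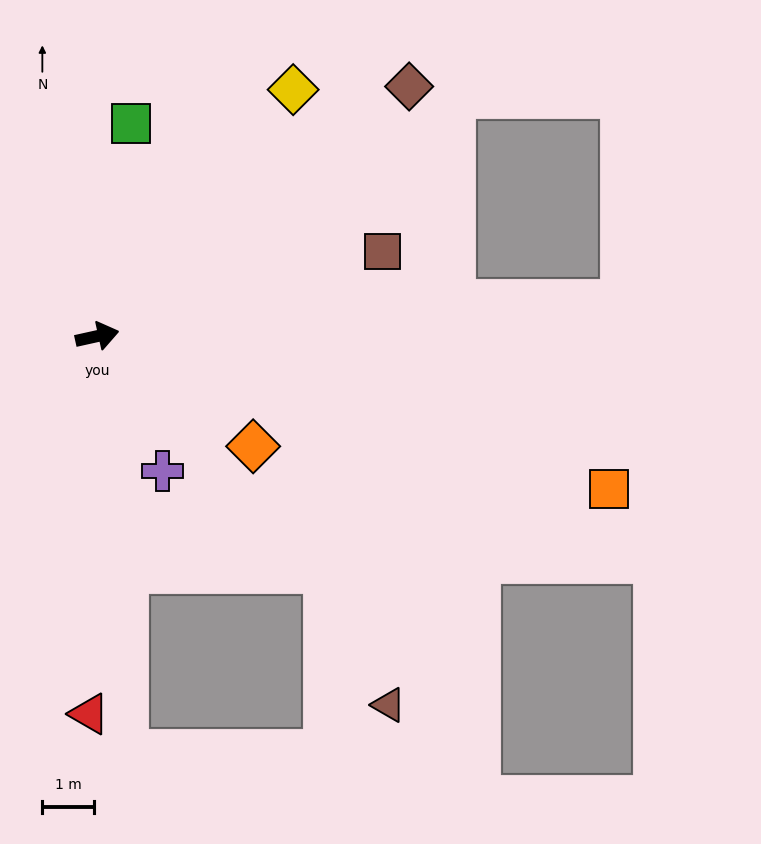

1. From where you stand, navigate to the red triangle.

turn right 104°, forward 7.3 m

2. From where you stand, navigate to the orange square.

turn right 29°, forward 10.3 m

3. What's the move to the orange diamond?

turn right 48°, forward 3.7 m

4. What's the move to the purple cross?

turn right 77°, forward 2.9 m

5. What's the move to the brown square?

turn left 4°, forward 5.7 m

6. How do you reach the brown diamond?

turn left 26°, forward 7.7 m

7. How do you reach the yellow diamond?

turn left 39°, forward 6.1 m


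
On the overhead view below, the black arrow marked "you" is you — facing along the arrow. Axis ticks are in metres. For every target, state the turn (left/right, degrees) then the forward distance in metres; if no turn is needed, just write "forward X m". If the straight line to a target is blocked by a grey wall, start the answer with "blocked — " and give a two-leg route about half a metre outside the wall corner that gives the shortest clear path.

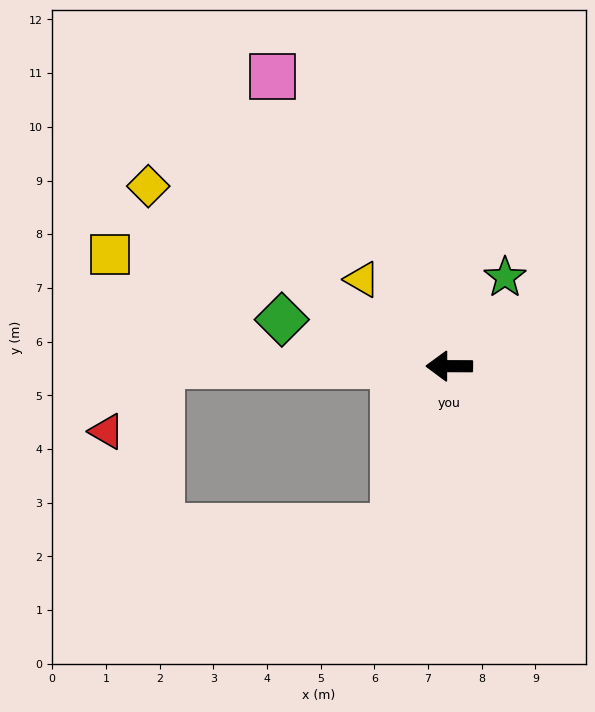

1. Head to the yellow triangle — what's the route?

turn right 45°, forward 2.3 m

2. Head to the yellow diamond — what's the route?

turn right 31°, forward 6.5 m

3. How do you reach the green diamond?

turn right 15°, forward 3.2 m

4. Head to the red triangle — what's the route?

blocked — forward 5.3 m, then turn left 50°, forward 1.6 m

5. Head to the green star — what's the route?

turn right 122°, forward 2.0 m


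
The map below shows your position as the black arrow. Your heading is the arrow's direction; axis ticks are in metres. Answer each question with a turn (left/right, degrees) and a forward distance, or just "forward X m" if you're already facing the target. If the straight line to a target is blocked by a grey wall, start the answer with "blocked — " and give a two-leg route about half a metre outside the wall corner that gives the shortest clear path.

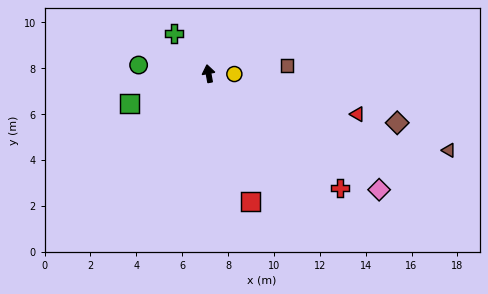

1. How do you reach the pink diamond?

turn right 135°, forward 9.0 m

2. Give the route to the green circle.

turn left 73°, forward 3.1 m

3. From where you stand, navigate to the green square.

turn left 101°, forward 3.7 m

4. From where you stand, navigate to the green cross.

turn left 30°, forward 2.3 m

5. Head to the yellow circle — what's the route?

turn right 101°, forward 1.1 m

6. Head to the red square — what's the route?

turn right 172°, forward 5.9 m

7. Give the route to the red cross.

turn right 141°, forward 7.6 m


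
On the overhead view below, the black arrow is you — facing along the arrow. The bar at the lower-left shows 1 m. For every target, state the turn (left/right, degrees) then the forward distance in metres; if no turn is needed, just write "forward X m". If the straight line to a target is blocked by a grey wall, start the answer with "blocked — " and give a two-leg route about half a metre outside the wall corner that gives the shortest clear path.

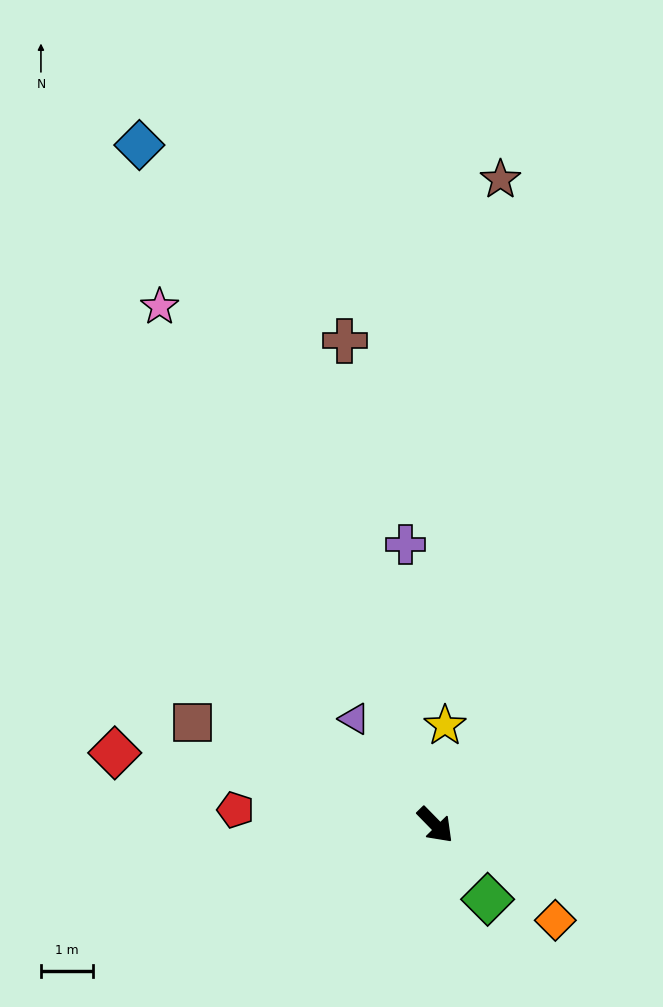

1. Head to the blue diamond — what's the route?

turn left 159°, forward 14.3 m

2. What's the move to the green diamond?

turn right 9°, forward 1.8 m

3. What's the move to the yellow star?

turn left 130°, forward 1.9 m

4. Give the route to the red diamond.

turn right 147°, forward 6.3 m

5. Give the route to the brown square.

turn right 157°, forward 5.1 m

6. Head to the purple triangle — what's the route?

turn left 173°, forward 2.6 m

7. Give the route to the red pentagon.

turn right 139°, forward 3.9 m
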